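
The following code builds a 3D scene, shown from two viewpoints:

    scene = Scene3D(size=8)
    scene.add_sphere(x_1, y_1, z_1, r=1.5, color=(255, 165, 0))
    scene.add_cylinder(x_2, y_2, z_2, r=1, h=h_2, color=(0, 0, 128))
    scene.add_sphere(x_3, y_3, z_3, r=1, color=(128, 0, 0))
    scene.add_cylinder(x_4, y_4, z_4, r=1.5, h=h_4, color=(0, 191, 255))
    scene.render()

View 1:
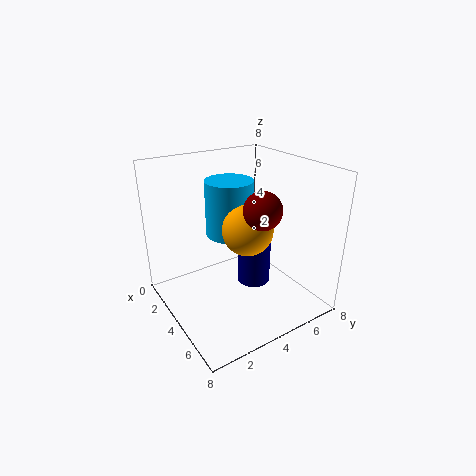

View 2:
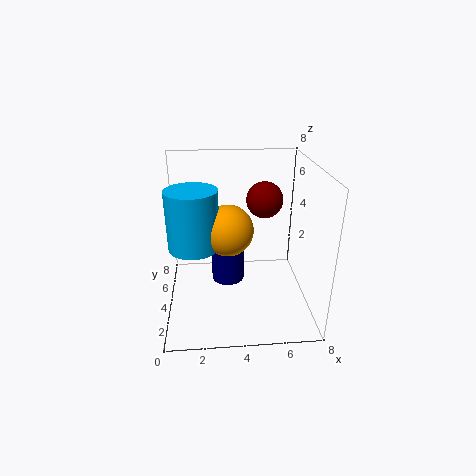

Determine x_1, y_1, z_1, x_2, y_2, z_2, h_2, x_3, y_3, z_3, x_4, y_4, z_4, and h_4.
x_1 = 3.5, y_1 = 5, z_1 = 4, x_2 = 3.5, y_2 = 5.5, z_2 = 0.5, h_2 = 2.5, x_3 = 5.5, y_3 = 4.5, z_3 = 6, x_4 = 1.5, y_4 = 5, z_4 = 3, h_4 = 3.5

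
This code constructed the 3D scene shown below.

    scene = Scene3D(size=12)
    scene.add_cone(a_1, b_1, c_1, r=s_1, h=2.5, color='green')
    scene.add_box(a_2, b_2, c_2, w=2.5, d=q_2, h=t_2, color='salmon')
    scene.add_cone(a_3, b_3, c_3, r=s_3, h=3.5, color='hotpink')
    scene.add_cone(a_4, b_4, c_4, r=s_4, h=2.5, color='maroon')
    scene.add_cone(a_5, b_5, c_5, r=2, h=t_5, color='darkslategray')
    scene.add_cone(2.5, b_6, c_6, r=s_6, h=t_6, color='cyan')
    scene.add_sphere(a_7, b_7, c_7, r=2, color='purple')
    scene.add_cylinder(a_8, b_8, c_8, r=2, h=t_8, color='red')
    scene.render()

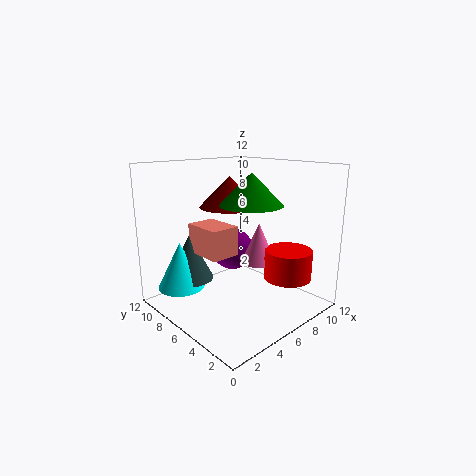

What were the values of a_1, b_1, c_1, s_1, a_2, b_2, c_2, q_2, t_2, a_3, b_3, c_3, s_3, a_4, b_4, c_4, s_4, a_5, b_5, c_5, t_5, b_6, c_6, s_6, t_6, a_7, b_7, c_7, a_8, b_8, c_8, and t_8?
a_1 = 6, b_1 = 4.5, c_1 = 9, s_1 = 2.5, a_2 = 3.5, b_2 = 6, c_2 = 4.5, q_2 = 3.5, t_2 = 2.5, a_3 = 8, b_3 = 5.5, c_3 = 3.5, s_3 = 1.5, a_4 = 6, b_4 = 7, c_4 = 8.5, s_4 = 2.5, a_5 = 3.5, b_5 = 9.5, c_5 = 2, t_5 = 4, b_6 = 9.5, c_6 = 1.5, s_6 = 2, t_6 = 4, a_7 = 8.5, b_7 = 9.5, c_7 = 3.5, a_8 = 9, b_8 = 3, c_8 = 2.5, t_8 = 2.5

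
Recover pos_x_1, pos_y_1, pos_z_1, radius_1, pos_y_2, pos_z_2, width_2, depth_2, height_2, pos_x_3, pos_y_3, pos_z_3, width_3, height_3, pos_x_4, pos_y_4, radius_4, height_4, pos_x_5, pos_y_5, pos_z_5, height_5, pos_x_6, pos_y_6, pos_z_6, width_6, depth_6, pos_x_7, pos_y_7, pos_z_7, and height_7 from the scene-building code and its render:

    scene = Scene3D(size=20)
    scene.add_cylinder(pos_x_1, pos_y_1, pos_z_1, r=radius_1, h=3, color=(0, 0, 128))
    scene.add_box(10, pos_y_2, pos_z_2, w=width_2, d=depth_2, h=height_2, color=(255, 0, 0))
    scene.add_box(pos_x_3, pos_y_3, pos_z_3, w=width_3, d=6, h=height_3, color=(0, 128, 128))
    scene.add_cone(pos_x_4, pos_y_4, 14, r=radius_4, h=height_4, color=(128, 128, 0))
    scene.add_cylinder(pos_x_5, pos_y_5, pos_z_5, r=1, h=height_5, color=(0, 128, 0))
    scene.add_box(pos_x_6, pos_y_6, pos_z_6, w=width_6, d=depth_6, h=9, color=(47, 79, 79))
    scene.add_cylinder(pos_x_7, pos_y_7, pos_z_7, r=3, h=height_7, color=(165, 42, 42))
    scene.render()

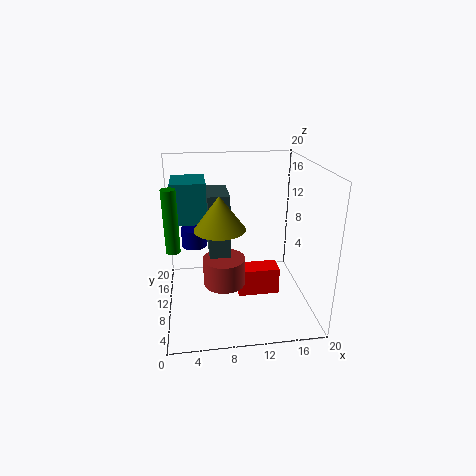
pos_x_1 = 4, pos_y_1 = 17, pos_z_1 = 6, radius_1 = 2, pos_y_2 = 9, pos_z_2 = 1, width_2 = 6, depth_2 = 3, height_2 = 4, pos_x_3 = 1, pos_y_3 = 13, pos_z_3 = 11, width_3 = 5, height_3 = 6, pos_x_4 = 7, pos_y_4 = 4, radius_4 = 3, height_4 = 4, pos_x_5 = 1, pos_y_5 = 11, pos_z_5 = 8, height_5 = 9, pos_x_6 = 6, pos_y_6 = 10, pos_z_6 = 7, width_6 = 3, depth_6 = 6, pos_x_7 = 8, pos_y_7 = 10, pos_z_7 = 3, height_7 = 4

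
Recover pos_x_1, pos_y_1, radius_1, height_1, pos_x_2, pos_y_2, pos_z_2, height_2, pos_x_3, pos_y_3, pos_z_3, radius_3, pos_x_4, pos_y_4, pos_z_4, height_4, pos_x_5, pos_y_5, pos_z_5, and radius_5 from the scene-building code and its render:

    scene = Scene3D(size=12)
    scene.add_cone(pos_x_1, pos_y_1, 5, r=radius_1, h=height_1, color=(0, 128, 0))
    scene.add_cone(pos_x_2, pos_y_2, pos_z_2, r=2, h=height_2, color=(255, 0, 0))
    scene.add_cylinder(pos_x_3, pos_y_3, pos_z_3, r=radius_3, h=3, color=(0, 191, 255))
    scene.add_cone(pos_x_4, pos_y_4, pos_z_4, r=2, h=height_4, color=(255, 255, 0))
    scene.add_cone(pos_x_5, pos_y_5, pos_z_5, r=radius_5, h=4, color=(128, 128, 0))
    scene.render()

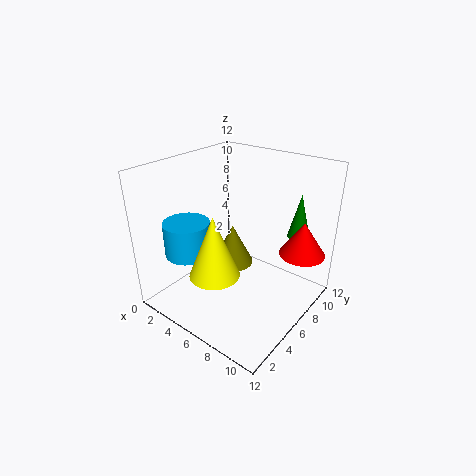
pos_x_1 = 9
pos_y_1 = 11
radius_1 = 1
height_1 = 4
pos_x_2 = 10
pos_y_2 = 10
pos_z_2 = 4
height_2 = 3
pos_x_3 = 2
pos_y_3 = 4
pos_z_3 = 4
radius_3 = 2
pos_x_4 = 6
pos_y_4 = 3
pos_z_4 = 4
height_4 = 5
pos_x_5 = 3
pos_y_5 = 9
pos_z_5 = 1
radius_5 = 2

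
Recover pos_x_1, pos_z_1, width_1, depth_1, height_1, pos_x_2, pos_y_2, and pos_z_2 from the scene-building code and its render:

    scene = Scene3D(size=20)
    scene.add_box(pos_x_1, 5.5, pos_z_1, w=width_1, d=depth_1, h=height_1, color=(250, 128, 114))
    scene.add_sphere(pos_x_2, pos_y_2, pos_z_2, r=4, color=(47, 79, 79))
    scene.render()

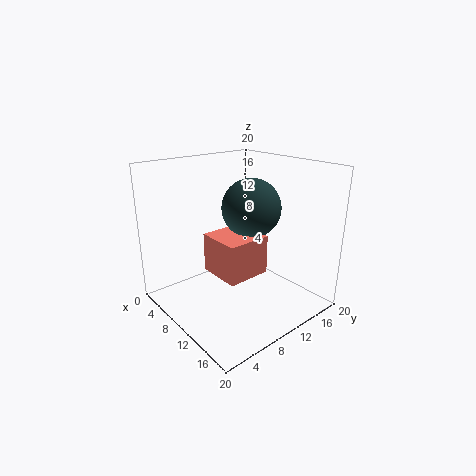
pos_x_1 = 8.25
pos_z_1 = 6
width_1 = 6
depth_1 = 6
height_1 = 5.25
pos_x_2 = 11
pos_y_2 = 11.5
pos_z_2 = 14.25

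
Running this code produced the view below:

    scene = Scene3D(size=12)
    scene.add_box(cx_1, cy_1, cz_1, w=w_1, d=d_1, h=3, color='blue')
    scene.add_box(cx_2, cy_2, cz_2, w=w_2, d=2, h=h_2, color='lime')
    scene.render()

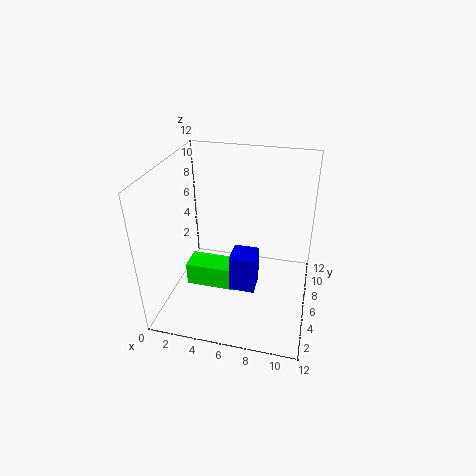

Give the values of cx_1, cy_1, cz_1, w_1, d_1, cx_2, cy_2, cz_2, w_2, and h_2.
cx_1 = 6, cy_1 = 3, cz_1 = 3, w_1 = 2, d_1 = 2, cx_2 = 2, cy_2 = 4, cz_2 = 2, w_2 = 4, h_2 = 2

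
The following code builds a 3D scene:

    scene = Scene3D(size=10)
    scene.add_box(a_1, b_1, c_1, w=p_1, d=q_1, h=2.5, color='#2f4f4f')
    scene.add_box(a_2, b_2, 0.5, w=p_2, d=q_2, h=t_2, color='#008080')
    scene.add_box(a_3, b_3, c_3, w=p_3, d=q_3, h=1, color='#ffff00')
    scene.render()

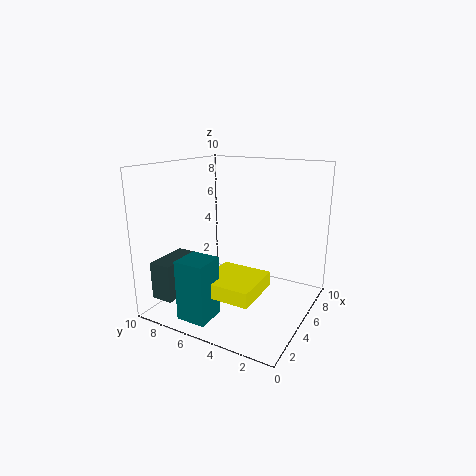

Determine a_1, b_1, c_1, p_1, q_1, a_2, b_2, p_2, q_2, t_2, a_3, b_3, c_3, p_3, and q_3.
a_1 = 0.5, b_1 = 7.5, c_1 = 1.5, p_1 = 3, q_1 = 1.5, a_2 = 0.5, b_2 = 5, p_2 = 2, q_2 = 2, t_2 = 4, a_3 = 1.5, b_3 = 2.5, c_3 = 2, p_3 = 3.5, q_3 = 3.5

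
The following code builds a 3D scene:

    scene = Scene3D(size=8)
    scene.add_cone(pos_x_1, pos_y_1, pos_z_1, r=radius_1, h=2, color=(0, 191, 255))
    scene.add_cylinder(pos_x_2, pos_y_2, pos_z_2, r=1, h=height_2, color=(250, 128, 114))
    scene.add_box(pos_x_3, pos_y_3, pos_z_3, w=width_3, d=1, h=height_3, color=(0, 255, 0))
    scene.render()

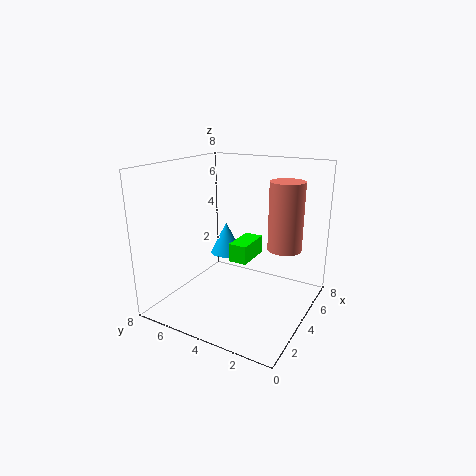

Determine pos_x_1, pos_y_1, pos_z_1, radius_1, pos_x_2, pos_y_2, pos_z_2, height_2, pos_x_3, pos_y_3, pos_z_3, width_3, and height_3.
pos_x_1 = 6
pos_y_1 = 6
pos_z_1 = 2
radius_1 = 1
pos_x_2 = 6
pos_y_2 = 2
pos_z_2 = 3
height_2 = 4
pos_x_3 = 3
pos_y_3 = 3
pos_z_3 = 3
width_3 = 2
height_3 = 1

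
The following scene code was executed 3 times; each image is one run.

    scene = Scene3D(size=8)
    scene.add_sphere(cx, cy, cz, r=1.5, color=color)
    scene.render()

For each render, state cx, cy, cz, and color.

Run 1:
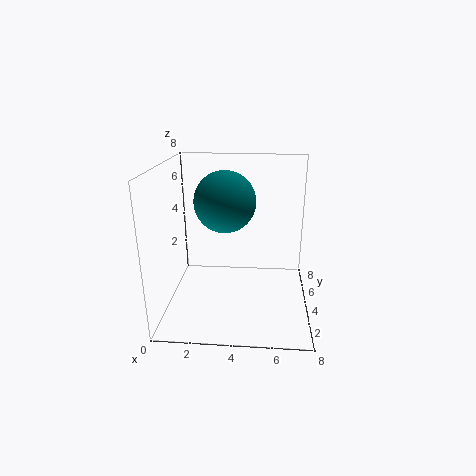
cx = 3.5, cy = 2.5, cz = 6.5, color = 'teal'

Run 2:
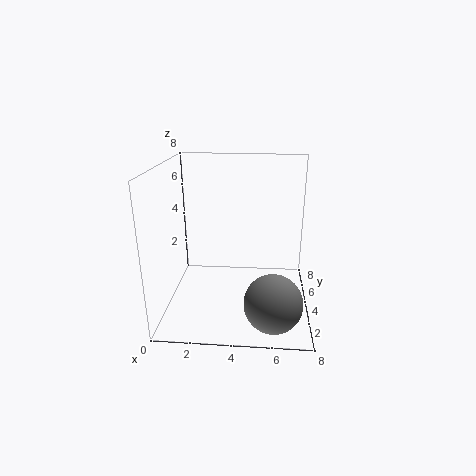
cx = 6, cy = 1.5, cz = 1.5, color = 'gray'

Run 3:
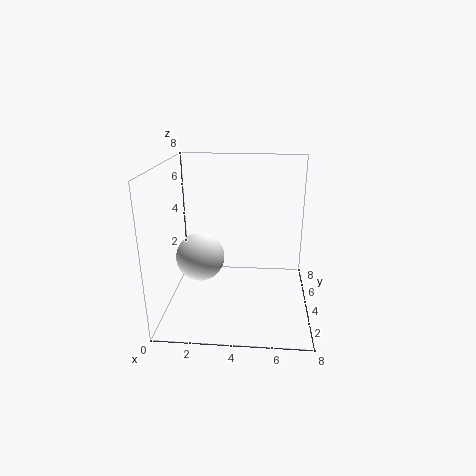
cx = 1.5, cy = 5.5, cz = 2, color = 'white'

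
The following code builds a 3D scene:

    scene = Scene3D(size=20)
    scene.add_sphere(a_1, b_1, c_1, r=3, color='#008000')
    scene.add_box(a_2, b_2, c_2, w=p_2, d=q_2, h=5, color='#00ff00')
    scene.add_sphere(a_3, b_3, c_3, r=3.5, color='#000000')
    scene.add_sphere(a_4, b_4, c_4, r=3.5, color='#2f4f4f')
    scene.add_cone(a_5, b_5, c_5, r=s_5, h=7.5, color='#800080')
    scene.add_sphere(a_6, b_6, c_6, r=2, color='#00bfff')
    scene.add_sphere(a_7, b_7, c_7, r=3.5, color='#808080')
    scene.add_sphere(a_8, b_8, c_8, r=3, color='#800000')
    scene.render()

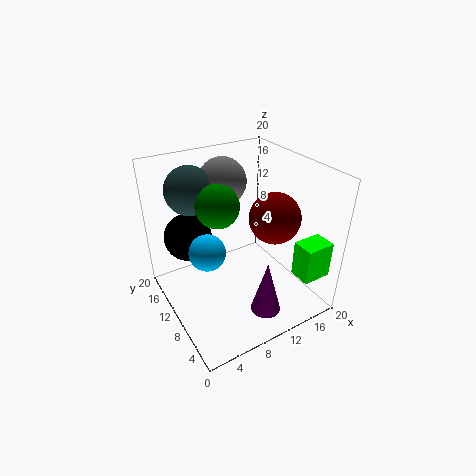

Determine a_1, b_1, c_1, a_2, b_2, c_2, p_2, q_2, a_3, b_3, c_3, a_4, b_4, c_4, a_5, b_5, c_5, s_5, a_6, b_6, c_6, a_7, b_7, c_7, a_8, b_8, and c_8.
a_1 = 8, b_1 = 12, c_1 = 14.5, a_2 = 15, b_2 = 1, c_2 = 6, p_2 = 4, q_2 = 3, a_3 = 5, b_3 = 16, c_3 = 8.5, a_4 = 6, b_4 = 16.5, c_4 = 15.5, a_5 = 10.5, b_5 = 3.5, c_5 = 2, s_5 = 2, a_6 = 2.5, b_6 = 4, c_6 = 14, a_7 = 11, b_7 = 16, c_7 = 16, a_8 = 11, b_8 = 3.5, c_8 = 16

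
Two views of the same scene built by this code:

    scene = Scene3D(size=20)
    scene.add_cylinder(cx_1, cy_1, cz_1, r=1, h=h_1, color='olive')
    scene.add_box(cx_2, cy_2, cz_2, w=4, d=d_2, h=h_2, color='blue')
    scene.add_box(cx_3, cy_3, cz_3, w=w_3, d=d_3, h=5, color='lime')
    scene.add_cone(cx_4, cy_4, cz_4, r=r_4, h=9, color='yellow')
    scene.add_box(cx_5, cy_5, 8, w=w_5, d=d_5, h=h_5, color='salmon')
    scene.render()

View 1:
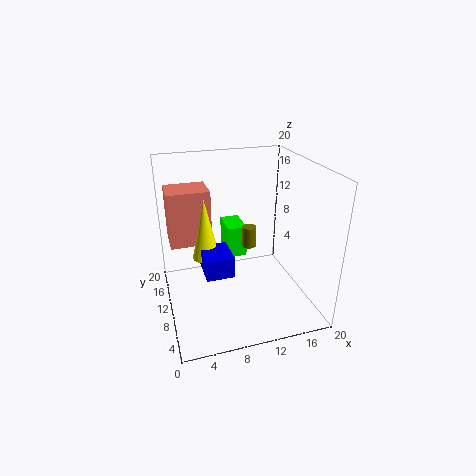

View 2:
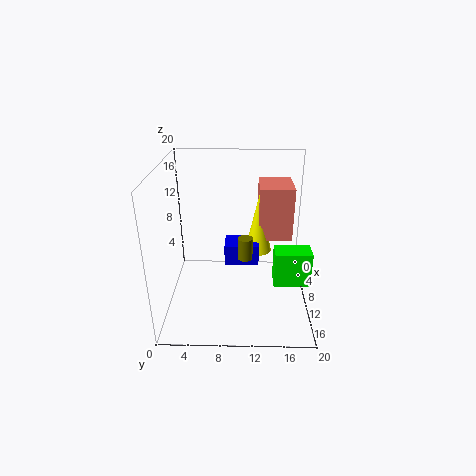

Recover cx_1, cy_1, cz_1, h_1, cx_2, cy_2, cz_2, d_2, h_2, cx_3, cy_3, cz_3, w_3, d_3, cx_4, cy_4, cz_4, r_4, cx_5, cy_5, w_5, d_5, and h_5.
cx_1 = 12
cy_1 = 11
cz_1 = 8
h_1 = 3
cx_2 = 5
cy_2 = 8
cz_2 = 5
d_2 = 5
h_2 = 3
cx_3 = 10
cy_3 = 15
cz_3 = 4
w_3 = 3
d_3 = 5
cx_4 = 6
cy_4 = 13
cz_4 = 6
r_4 = 2
cx_5 = 1
cy_5 = 13
w_5 = 6
d_5 = 5
h_5 = 8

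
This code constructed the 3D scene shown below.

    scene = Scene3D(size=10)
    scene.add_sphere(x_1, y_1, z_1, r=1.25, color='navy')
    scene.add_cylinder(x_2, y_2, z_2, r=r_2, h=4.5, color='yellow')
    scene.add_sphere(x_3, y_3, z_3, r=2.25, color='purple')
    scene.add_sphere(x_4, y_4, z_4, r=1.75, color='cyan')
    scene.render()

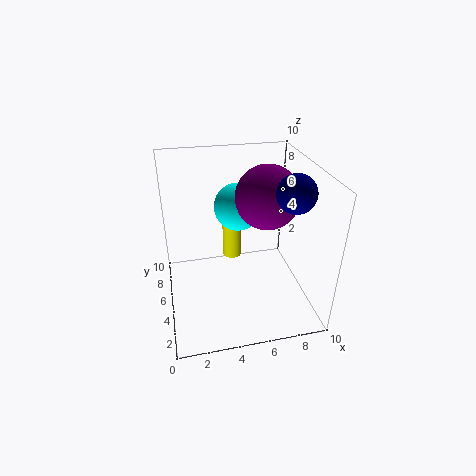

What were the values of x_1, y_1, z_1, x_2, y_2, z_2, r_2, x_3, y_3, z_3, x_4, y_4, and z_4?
x_1 = 8.25; y_1 = 3.25; z_1 = 8.75; x_2 = 5.25; y_2 = 8.25; z_2 = 1.5; r_2 = 0.75; x_3 = 7.25; y_3 = 5.75; z_3 = 7.5; x_4 = 5.5; y_4 = 7.25; z_4 = 6.25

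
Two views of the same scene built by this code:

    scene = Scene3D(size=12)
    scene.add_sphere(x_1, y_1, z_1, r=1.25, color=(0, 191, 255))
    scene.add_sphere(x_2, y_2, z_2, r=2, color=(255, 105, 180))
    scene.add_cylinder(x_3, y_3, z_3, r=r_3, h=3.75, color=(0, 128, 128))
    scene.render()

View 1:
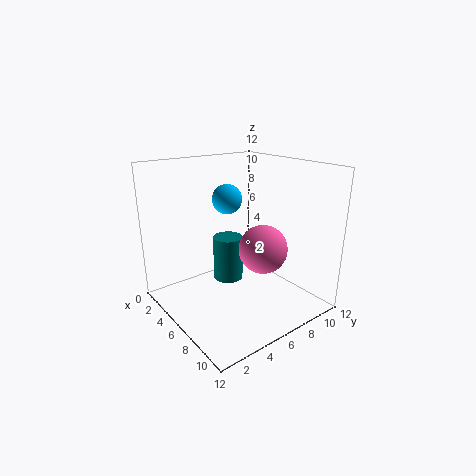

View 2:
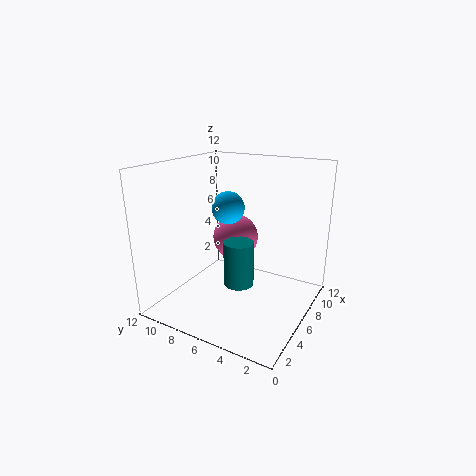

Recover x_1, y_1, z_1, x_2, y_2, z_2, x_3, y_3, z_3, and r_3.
x_1 = 4.5; y_1 = 6; z_1 = 9; x_2 = 7.75; y_2 = 7.25; z_2 = 5.25; x_3 = 5.25; y_3 = 5.5; z_3 = 2.25; r_3 = 1.25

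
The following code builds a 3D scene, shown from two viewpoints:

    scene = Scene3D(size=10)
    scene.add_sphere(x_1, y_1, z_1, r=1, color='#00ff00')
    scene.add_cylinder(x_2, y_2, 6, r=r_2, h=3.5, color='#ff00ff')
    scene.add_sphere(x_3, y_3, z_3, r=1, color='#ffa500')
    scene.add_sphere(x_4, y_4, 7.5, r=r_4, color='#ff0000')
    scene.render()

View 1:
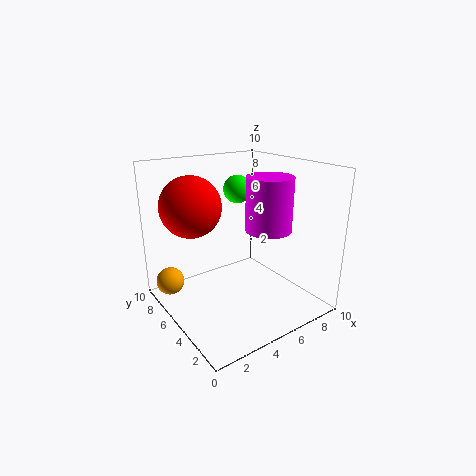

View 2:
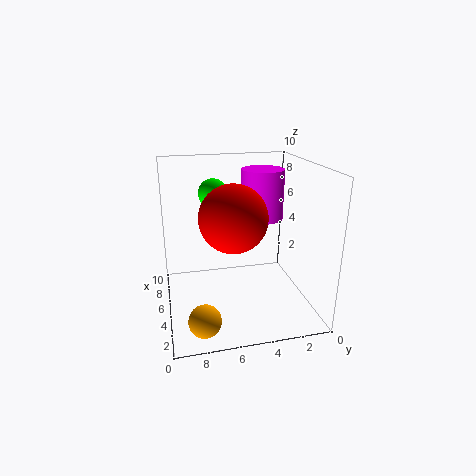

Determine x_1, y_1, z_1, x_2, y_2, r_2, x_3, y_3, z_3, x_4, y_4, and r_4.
x_1 = 6; y_1 = 6.5; z_1 = 8; x_2 = 6; y_2 = 3; r_2 = 1.5; x_3 = 1; y_3 = 8; z_3 = 1.5; x_4 = 2; y_4 = 6; r_4 = 2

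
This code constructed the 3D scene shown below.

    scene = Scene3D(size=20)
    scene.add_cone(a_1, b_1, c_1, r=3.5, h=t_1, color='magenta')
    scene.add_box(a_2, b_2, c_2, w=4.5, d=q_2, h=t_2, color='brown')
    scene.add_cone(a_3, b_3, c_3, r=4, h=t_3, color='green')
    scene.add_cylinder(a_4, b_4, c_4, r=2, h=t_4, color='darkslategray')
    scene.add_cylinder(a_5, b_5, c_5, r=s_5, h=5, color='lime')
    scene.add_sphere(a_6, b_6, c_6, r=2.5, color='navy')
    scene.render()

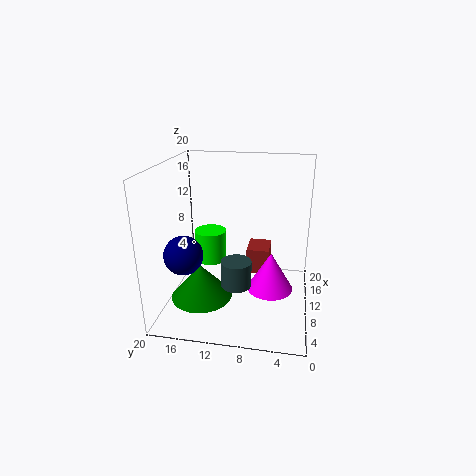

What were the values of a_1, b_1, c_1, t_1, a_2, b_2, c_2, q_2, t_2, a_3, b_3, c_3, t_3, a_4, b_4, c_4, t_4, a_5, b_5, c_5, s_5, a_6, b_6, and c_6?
a_1 = 13, b_1 = 5.5, c_1 = 0.5, t_1 = 6, a_2 = 14.5, b_2 = 6, c_2 = 2, q_2 = 3.5, t_2 = 4, a_3 = 5, b_3 = 14, c_3 = 3.5, t_3 = 4.5, a_4 = 6, b_4 = 9.5, c_4 = 5, t_4 = 3.5, a_5 = 15.5, b_5 = 15.5, c_5 = 3.5, s_5 = 2.5, a_6 = 4.5, b_6 = 16, c_6 = 9.5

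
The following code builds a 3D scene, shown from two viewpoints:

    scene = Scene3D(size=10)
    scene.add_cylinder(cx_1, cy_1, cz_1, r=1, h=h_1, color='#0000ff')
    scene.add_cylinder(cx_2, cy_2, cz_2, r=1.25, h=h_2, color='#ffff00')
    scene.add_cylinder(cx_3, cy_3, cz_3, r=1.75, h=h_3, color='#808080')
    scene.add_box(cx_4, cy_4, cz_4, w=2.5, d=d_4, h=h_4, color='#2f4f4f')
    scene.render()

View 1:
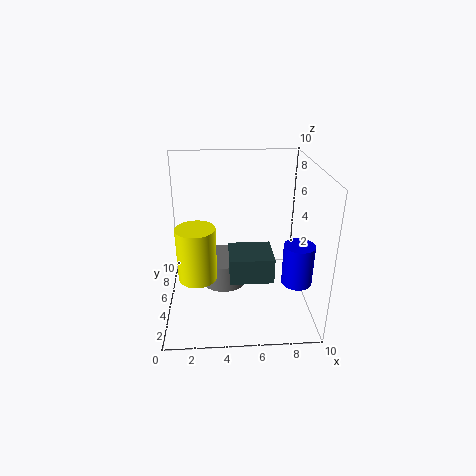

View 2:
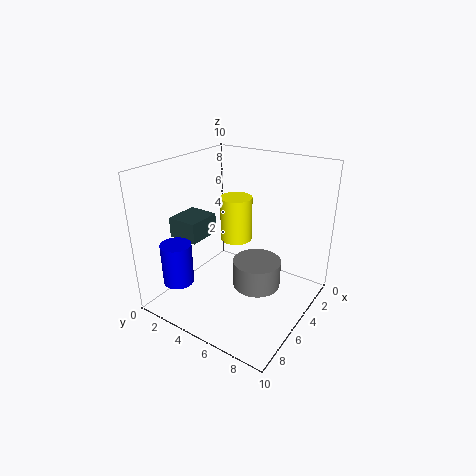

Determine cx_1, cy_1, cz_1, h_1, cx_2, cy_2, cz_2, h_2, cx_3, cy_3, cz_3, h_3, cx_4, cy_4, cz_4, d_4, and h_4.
cx_1 = 8.75
cy_1 = 2.75
cz_1 = 2.75
h_1 = 2.75
cx_2 = 2.25
cy_2 = 3
cz_2 = 3.25
h_2 = 3.5
cx_3 = 4
cy_3 = 6
cz_3 = 1
h_3 = 2
cx_4 = 4.25
cy_4 = 0.25
cz_4 = 4.5
d_4 = 2.25
h_4 = 1.5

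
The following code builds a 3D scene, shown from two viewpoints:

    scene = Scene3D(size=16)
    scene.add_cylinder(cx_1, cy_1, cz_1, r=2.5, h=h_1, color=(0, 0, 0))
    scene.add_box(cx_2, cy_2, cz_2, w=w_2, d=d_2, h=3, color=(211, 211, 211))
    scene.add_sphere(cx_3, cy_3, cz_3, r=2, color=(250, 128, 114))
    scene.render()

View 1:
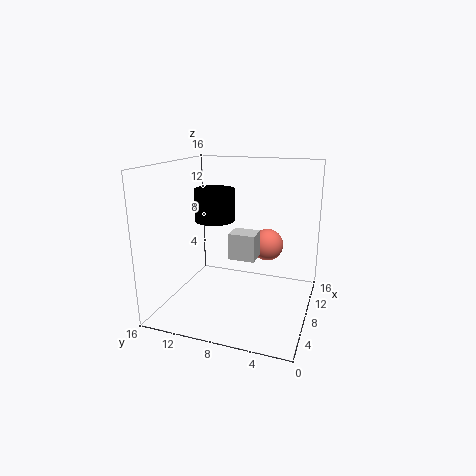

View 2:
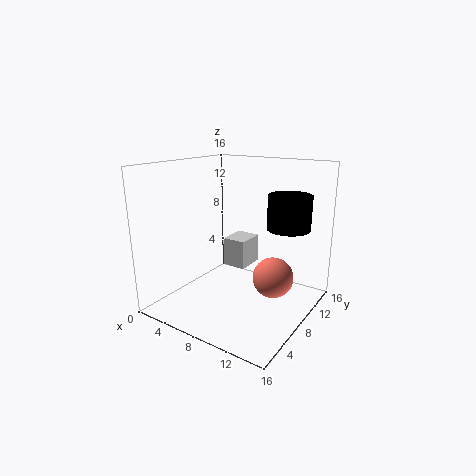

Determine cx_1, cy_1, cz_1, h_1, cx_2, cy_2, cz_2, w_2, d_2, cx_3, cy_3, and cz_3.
cx_1 = 12; cy_1 = 12.5; cz_1 = 8.5; h_1 = 4; cx_2 = 7.5; cy_2 = 6; cz_2 = 5.5; w_2 = 2.5; d_2 = 3; cx_3 = 13.5; cy_3 = 6; cz_3 = 5.5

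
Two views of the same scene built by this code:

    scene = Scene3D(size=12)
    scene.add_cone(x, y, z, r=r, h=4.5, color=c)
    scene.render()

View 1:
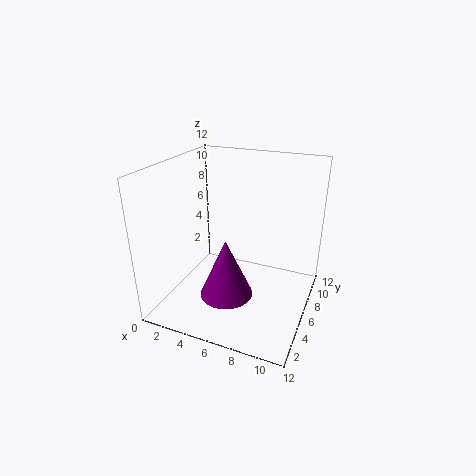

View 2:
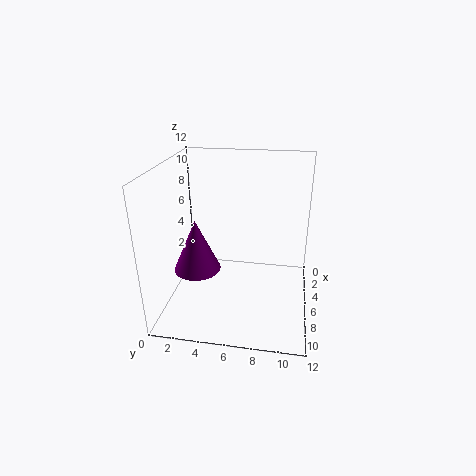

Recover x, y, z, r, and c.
x = 6.5
y = 2.5
z = 3
r = 2
c = 'purple'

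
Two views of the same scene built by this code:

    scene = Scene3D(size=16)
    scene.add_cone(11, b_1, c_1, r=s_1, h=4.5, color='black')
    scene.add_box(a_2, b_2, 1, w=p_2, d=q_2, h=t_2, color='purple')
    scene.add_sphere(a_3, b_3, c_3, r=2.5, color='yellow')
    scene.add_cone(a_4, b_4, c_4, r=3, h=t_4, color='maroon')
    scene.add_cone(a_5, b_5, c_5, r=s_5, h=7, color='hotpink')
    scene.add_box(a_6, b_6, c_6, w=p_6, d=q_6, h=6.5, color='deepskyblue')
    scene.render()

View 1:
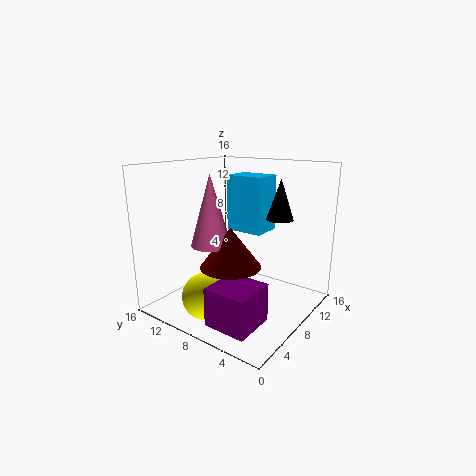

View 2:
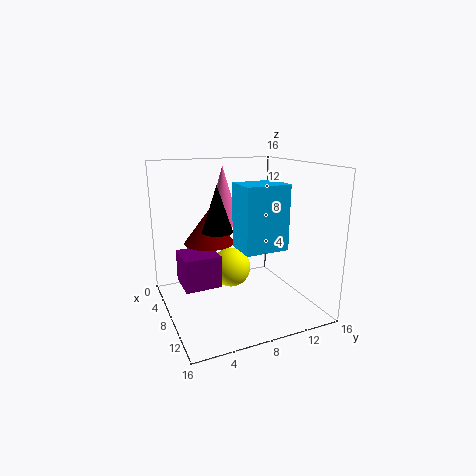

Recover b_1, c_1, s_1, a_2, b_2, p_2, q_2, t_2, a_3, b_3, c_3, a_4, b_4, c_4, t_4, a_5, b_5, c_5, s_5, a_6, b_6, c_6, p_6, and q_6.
b_1 = 4.5, c_1 = 10, s_1 = 1.5, a_2 = 1, b_2 = 2.5, p_2 = 4.5, q_2 = 4.5, t_2 = 4, a_3 = 3.5, b_3 = 9, c_3 = 2.5, a_4 = 4, b_4 = 6, c_4 = 6.5, t_4 = 4, a_5 = 3.5, b_5 = 8, c_5 = 8.5, s_5 = 2, a_6 = 10, b_6 = 6.5, c_6 = 8, p_6 = 3.5, q_6 = 4.5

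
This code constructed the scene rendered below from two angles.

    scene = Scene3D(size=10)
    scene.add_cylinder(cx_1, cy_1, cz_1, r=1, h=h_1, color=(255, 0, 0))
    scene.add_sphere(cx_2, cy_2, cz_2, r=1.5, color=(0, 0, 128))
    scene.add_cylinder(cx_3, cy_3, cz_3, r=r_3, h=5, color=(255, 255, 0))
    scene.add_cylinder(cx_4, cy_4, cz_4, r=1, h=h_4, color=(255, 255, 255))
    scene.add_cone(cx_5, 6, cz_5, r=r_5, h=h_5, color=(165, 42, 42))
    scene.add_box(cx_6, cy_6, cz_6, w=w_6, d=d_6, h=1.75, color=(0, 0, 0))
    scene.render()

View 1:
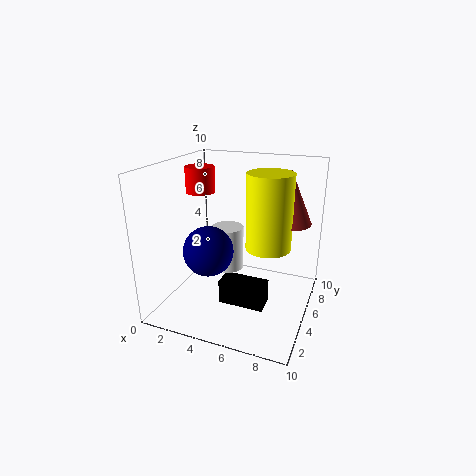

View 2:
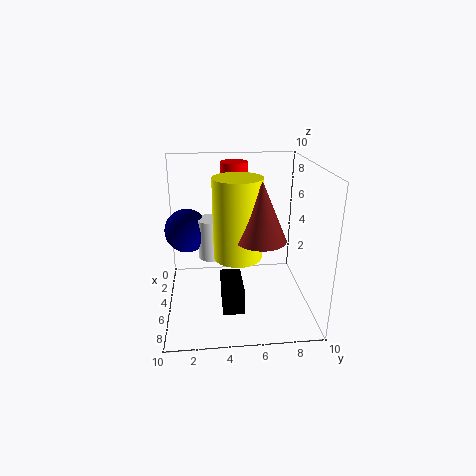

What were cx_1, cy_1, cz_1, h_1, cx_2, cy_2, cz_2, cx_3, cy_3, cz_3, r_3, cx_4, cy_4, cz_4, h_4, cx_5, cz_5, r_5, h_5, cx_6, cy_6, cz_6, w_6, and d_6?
cx_1 = 2.25
cy_1 = 5
cz_1 = 8
h_1 = 1.75
cx_2 = 4.5
cy_2 = 1.5
cz_2 = 5.5
cx_3 = 7.25
cy_3 = 4.75
cz_3 = 4.75
r_3 = 1.5
cx_4 = 5
cy_4 = 3.25
cz_4 = 3.75
h_4 = 2.75
cx_5 = 8.25
cz_5 = 6.25
r_5 = 1.5
h_5 = 3.5
cx_6 = 4
cy_6 = 3.75
cz_6 = 0.25
w_6 = 3.25
d_6 = 1.5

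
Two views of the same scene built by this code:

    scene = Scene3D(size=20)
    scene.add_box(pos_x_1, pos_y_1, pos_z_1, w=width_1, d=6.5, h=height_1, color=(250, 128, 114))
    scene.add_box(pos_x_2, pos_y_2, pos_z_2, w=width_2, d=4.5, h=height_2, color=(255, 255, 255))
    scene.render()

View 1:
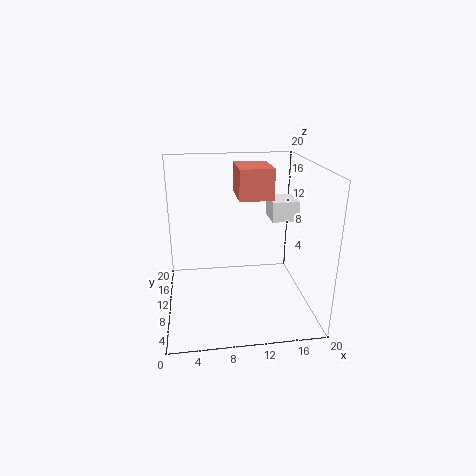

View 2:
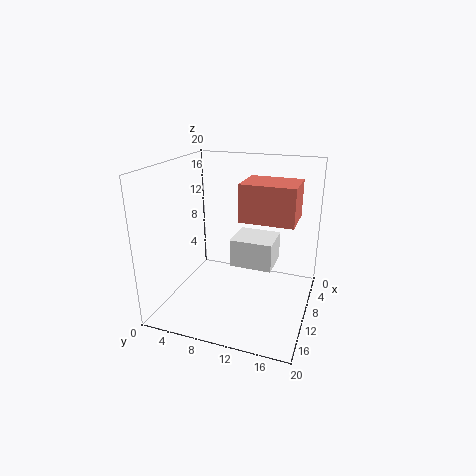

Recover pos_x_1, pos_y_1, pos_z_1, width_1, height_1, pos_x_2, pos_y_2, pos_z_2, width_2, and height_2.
pos_x_1 = 10.5, pos_y_1 = 12, pos_z_1 = 14.5, width_1 = 5, height_1 = 4.5, pos_x_2 = 15.5, pos_y_2 = 12.5, pos_z_2 = 11, width_2 = 4, height_2 = 3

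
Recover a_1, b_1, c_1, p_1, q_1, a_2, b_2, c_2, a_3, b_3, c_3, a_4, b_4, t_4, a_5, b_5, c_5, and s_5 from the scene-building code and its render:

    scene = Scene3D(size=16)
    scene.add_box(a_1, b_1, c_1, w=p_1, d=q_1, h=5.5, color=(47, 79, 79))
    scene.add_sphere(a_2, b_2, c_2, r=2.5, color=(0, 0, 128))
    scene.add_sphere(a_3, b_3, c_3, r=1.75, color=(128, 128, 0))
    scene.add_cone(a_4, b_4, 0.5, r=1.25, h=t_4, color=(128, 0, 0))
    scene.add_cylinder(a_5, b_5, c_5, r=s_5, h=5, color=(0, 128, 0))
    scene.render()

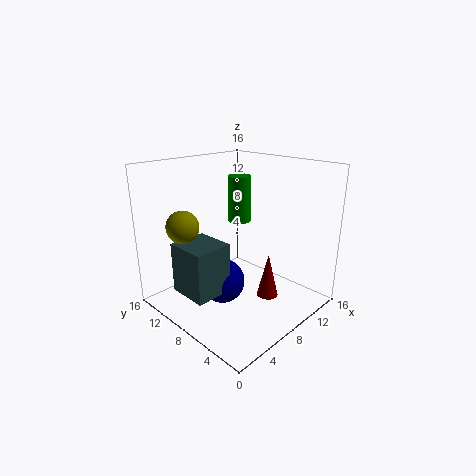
a_1 = 1.5
b_1 = 7
c_1 = 2.75
p_1 = 4.25
q_1 = 4.5
a_2 = 6.25
b_2 = 8.75
c_2 = 3
a_3 = 3
b_3 = 11.25
c_3 = 9.75
a_4 = 10.75
b_4 = 5.75
t_4 = 5.25
a_5 = 8.75
b_5 = 8.5
c_5 = 9.75
s_5 = 1.25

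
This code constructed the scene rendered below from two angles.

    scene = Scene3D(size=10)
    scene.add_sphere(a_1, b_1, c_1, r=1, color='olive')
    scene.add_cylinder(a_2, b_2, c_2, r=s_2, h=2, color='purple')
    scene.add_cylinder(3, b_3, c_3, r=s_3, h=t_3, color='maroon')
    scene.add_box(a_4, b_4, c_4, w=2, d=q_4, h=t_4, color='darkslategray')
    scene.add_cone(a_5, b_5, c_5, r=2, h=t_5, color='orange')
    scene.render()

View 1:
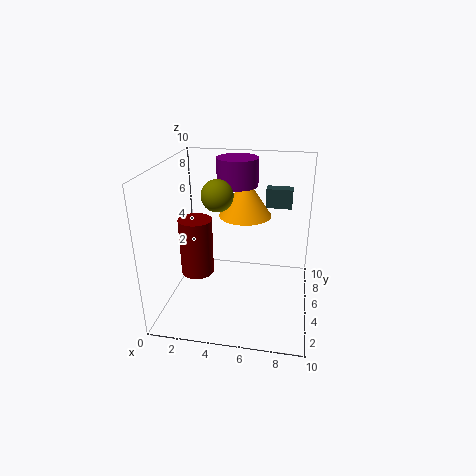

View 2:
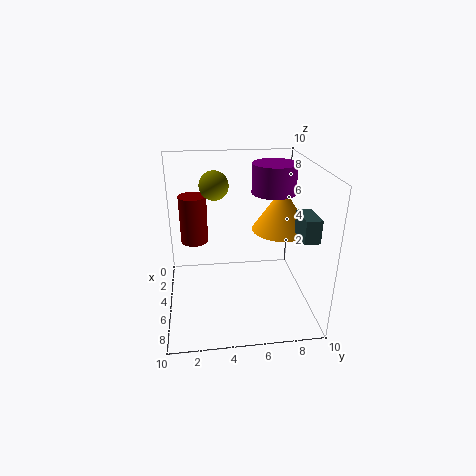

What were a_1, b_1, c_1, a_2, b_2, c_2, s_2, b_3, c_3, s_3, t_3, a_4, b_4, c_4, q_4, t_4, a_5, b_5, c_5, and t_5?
a_1 = 4; b_1 = 3.5; c_1 = 8.5; a_2 = 4.5; b_2 = 7.5; c_2 = 8; s_2 = 1.5; b_3 = 2; c_3 = 4; s_3 = 1; t_3 = 3.5; a_4 = 6.5; b_4 = 8.5; c_4 = 6; q_4 = 1; t_4 = 1.5; a_5 = 5; b_5 = 8; c_5 = 5.5; t_5 = 3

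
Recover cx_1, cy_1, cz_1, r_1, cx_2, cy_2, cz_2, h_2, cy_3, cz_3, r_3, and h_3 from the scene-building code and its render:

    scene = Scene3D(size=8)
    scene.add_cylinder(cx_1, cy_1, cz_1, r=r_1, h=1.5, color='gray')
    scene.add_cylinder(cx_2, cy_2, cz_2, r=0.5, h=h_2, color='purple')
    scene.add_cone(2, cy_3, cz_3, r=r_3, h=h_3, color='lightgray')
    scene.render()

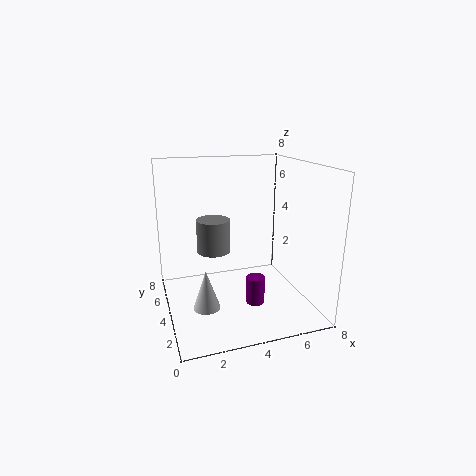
cx_1 = 2; cy_1 = 1.5; cz_1 = 4.5; r_1 = 0.75; cx_2 = 4.5; cy_2 = 2.5; cz_2 = 0.75; h_2 = 1.5; cy_3 = 3.5; cz_3 = 0.25; r_3 = 0.75; h_3 = 2.25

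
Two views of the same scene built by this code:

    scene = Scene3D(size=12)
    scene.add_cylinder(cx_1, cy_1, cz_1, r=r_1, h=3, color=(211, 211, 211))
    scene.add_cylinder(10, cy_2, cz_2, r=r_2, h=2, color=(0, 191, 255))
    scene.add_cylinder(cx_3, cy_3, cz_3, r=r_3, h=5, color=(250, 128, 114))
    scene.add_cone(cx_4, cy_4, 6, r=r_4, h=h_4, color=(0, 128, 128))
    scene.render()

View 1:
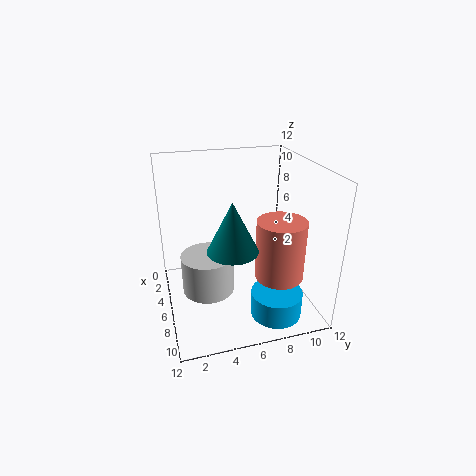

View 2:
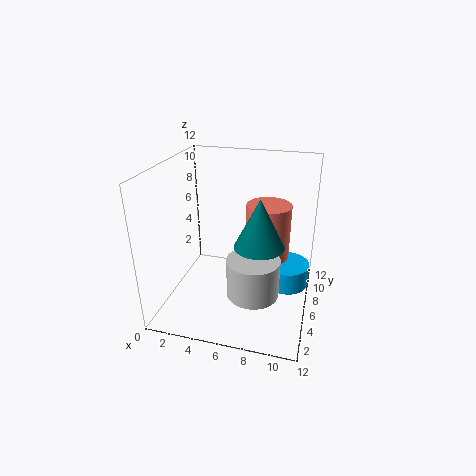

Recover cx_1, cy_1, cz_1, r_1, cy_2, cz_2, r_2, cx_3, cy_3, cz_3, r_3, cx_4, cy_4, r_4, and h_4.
cx_1 = 8
cy_1 = 3
cz_1 = 3
r_1 = 2
cy_2 = 8
cz_2 = 1
r_2 = 2
cx_3 = 8
cy_3 = 9
cz_3 = 3
r_3 = 2
cx_4 = 8
cy_4 = 5
r_4 = 2
h_4 = 4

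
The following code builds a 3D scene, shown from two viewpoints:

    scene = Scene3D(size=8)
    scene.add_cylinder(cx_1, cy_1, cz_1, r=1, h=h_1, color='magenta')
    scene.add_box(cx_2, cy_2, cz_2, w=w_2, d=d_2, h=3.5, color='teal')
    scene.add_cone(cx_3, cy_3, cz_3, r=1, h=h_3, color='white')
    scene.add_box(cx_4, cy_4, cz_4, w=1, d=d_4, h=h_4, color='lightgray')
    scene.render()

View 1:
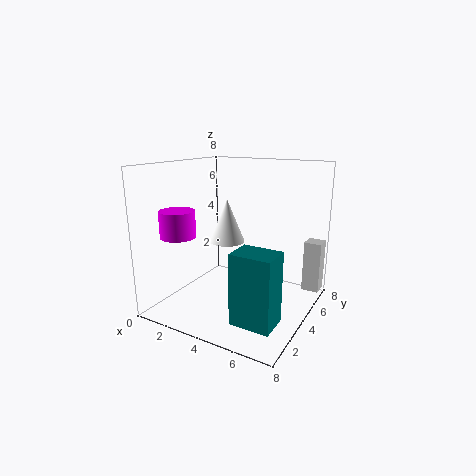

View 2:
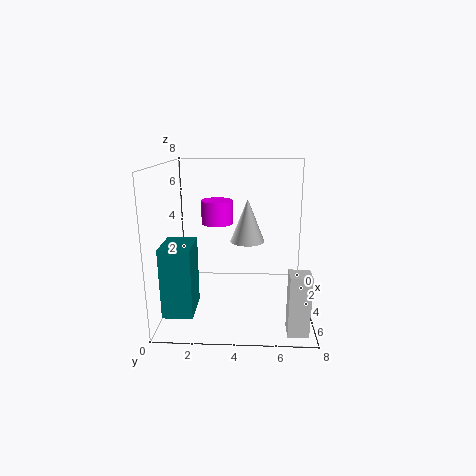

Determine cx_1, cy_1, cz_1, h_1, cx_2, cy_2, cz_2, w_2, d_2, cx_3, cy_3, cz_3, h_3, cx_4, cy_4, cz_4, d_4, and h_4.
cx_1 = 1, cy_1 = 2.5, cz_1 = 4, h_1 = 1.5, cx_2 = 5.5, cy_2 = 0.5, cz_2 = 1, w_2 = 2, d_2 = 1.5, cx_3 = 3, cy_3 = 4.5, cz_3 = 3.5, h_3 = 2.5, cx_4 = 7, cy_4 = 6.5, cz_4 = 0.5, d_4 = 1, h_4 = 3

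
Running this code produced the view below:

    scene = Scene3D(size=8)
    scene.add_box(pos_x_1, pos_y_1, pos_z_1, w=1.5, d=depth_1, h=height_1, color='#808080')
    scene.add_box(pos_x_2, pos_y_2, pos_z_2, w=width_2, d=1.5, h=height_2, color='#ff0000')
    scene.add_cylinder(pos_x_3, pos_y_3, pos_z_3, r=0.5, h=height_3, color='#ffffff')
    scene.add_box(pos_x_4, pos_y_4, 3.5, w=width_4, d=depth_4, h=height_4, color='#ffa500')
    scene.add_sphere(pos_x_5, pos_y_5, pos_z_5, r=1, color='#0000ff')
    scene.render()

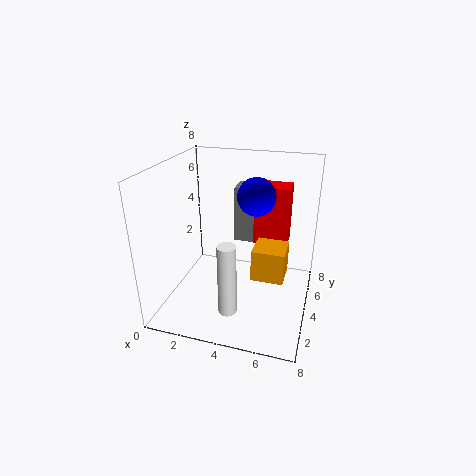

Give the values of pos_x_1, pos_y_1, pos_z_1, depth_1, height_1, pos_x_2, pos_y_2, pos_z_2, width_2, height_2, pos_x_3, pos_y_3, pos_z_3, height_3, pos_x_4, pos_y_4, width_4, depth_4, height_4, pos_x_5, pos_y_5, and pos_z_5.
pos_x_1 = 3
pos_y_1 = 6.5
pos_z_1 = 2.5
depth_1 = 1.5
height_1 = 3.5
pos_x_2 = 4.5
pos_y_2 = 5.5
pos_z_2 = 3
width_2 = 2
height_2 = 3.5
pos_x_3 = 4
pos_y_3 = 2
pos_z_3 = 0.5
height_3 = 4
pos_x_4 = 5.5
pos_y_4 = 1
width_4 = 1.5
depth_4 = 1.5
height_4 = 1.5
pos_x_5 = 5
pos_y_5 = 4
pos_z_5 = 6.5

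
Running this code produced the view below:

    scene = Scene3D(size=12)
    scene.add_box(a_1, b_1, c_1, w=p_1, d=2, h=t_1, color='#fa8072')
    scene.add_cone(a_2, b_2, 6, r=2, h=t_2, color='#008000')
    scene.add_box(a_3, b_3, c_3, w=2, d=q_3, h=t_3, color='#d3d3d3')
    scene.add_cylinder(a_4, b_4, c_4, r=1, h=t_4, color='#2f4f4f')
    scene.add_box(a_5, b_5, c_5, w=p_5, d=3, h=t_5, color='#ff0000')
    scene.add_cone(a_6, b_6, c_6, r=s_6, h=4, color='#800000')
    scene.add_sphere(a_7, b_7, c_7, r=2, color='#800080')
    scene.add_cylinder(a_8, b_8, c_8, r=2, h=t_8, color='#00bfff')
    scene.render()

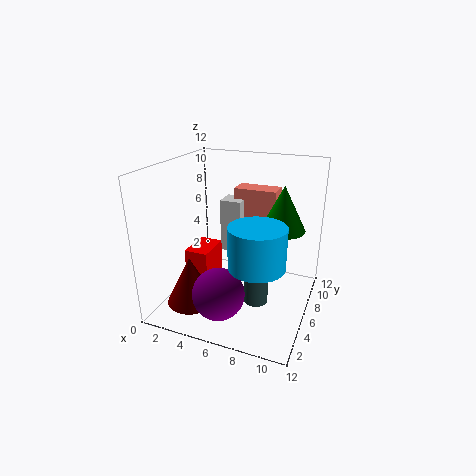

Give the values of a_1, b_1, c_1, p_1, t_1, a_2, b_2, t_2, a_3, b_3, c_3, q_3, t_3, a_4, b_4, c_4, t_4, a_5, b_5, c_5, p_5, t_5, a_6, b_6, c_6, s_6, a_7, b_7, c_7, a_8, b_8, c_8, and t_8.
a_1 = 4; b_1 = 10; c_1 = 4; p_1 = 4; t_1 = 5; a_2 = 9; b_2 = 9; t_2 = 4; a_3 = 3; b_3 = 9; c_3 = 3; q_3 = 2; t_3 = 5; a_4 = 8; b_4 = 5; c_4 = 1; t_4 = 5; a_5 = 2; b_5 = 4; c_5 = 2; p_5 = 2; t_5 = 3; a_6 = 3; b_6 = 3; c_6 = 1; s_6 = 2; a_7 = 6; b_7 = 2; c_7 = 3; a_8 = 9; b_8 = 2; c_8 = 6; t_8 = 3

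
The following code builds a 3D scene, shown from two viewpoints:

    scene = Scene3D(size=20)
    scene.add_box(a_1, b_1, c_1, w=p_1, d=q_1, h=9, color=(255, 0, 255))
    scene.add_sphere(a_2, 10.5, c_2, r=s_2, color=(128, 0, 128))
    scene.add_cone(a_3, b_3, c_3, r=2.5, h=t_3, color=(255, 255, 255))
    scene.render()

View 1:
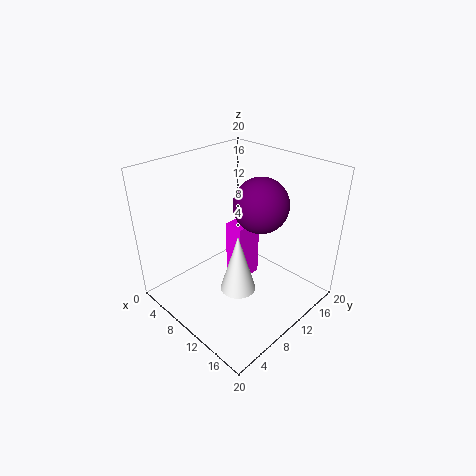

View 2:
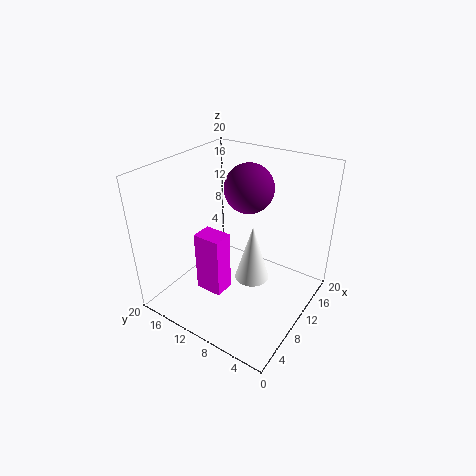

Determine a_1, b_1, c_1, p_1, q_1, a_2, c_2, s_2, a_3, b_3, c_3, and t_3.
a_1 = 6.5; b_1 = 11; c_1 = 1.5; p_1 = 3; q_1 = 4; a_2 = 13.5; c_2 = 16; s_2 = 3.5; a_3 = 11.5; b_3 = 8.5; c_3 = 3; t_3 = 8.5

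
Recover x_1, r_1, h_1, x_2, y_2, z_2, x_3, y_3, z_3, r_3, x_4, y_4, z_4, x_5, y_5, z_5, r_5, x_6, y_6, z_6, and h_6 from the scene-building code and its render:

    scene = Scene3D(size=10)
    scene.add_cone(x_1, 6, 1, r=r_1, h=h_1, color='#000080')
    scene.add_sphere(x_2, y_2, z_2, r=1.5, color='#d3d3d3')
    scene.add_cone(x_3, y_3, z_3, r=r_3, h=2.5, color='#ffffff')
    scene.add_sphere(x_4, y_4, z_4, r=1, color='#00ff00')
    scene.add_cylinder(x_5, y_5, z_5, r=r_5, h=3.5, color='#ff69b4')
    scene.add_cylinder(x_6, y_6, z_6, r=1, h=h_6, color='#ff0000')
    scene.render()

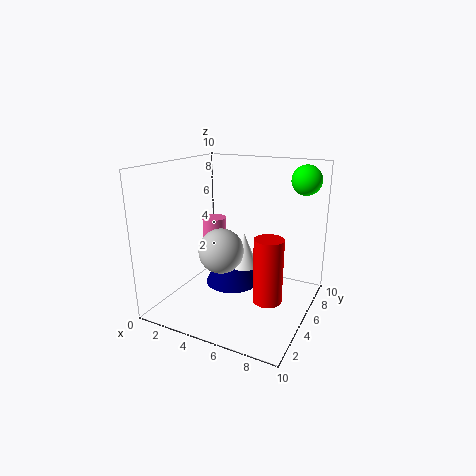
x_1 = 4
r_1 = 2
h_1 = 4
x_2 = 4.5
y_2 = 3.5
z_2 = 4.5
x_3 = 5
y_3 = 6
z_3 = 2.5
r_3 = 1
x_4 = 9
y_4 = 7
z_4 = 9
x_5 = 1
y_5 = 8.5
z_5 = 1.5
r_5 = 1
x_6 = 7.5
y_6 = 4.5
z_6 = 1
h_6 = 4.5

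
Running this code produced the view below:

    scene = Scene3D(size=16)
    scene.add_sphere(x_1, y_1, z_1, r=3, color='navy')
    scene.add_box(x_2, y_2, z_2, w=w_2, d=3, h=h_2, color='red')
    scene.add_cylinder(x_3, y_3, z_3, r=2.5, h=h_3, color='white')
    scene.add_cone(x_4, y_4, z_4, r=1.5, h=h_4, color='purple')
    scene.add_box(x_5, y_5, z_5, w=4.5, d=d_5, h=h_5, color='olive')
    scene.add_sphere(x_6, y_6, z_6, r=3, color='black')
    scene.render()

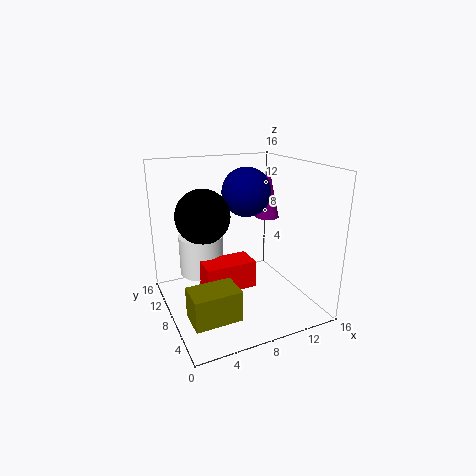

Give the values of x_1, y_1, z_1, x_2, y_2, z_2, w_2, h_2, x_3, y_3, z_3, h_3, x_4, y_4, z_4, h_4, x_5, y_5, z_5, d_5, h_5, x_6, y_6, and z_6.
x_1 = 11
y_1 = 12
z_1 = 12
x_2 = 3.5
y_2 = 5.5
z_2 = 3
w_2 = 5.5
h_2 = 3
x_3 = 4.5
y_3 = 10.5
z_3 = 3.5
h_3 = 4.5
x_4 = 14
y_4 = 12
z_4 = 8.5
h_4 = 6.5
x_5 = 0.5
y_5 = 0.5
z_5 = 3
d_5 = 3
h_5 = 3
x_6 = 4.5
y_6 = 9.5
z_6 = 10.5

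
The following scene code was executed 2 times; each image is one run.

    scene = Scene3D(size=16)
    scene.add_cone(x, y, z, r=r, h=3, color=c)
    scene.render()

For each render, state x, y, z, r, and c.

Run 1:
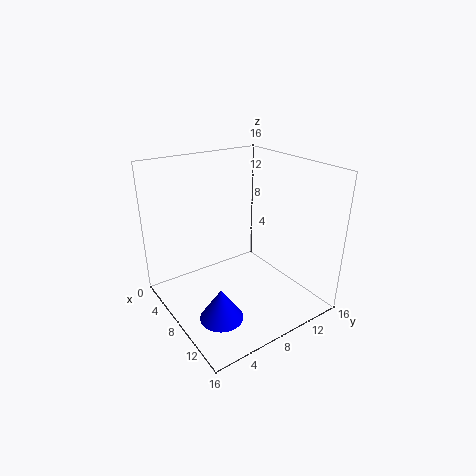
x = 14; y = 2; z = 4; r = 2; c = 'blue'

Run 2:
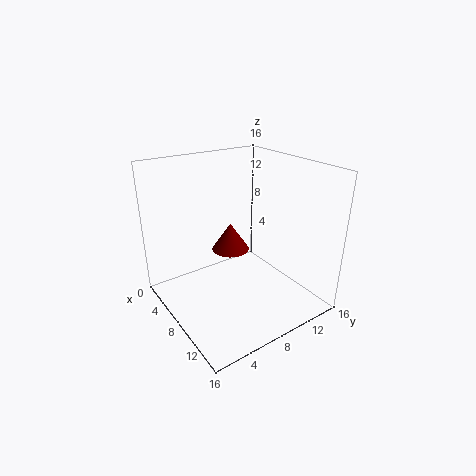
x = 8; y = 7; z = 7; r = 2; c = 'maroon'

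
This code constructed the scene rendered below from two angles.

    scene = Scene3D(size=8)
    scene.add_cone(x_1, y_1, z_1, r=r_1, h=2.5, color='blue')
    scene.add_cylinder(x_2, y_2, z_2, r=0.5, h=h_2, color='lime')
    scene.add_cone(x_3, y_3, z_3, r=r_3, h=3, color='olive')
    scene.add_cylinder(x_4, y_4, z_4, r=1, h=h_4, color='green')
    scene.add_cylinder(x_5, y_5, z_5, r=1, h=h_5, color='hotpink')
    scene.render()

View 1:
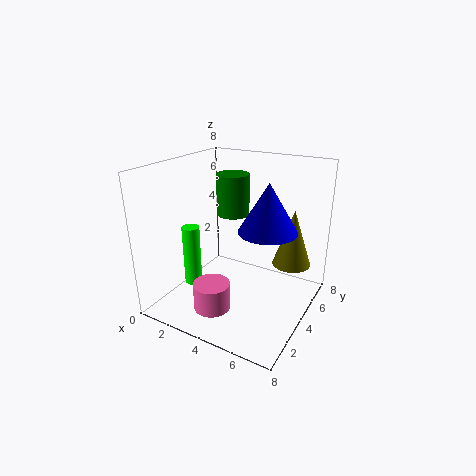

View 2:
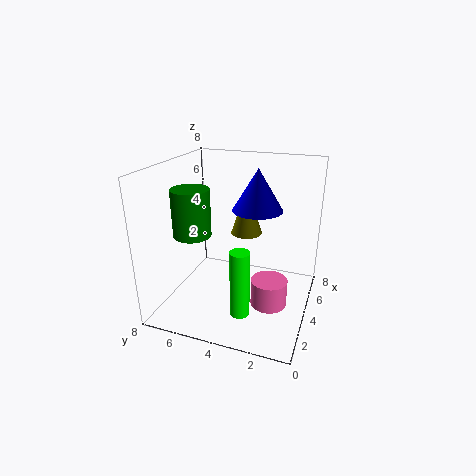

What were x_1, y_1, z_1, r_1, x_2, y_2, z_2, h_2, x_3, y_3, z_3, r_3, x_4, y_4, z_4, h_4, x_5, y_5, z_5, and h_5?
x_1 = 6
y_1 = 3.5
z_1 = 5
r_1 = 1.5
x_2 = 1.5
y_2 = 3
z_2 = 1
h_2 = 3.5
x_3 = 7
y_3 = 4.5
z_3 = 3
r_3 = 1
x_4 = 2.5
y_4 = 6
z_4 = 4.5
h_4 = 2.5
x_5 = 3.5
y_5 = 2
z_5 = 0.5
h_5 = 1.5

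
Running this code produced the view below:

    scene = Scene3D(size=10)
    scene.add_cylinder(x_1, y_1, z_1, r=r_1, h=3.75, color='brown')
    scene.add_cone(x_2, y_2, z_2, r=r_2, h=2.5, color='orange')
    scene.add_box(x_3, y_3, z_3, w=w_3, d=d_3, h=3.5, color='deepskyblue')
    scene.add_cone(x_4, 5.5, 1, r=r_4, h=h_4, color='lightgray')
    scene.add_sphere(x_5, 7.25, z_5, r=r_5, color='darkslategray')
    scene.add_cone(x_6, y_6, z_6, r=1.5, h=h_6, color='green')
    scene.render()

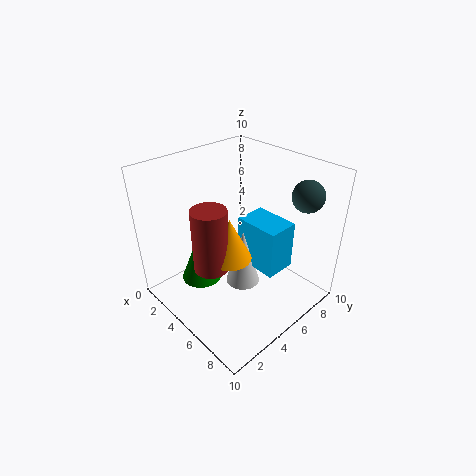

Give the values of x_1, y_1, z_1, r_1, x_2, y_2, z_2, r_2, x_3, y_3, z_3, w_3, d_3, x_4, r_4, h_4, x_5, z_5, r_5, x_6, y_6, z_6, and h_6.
x_1 = 6.75; y_1 = 1.25; z_1 = 5.5; r_1 = 1; x_2 = 7.25; y_2 = 2.25; z_2 = 6; r_2 = 1.25; x_3 = 4.25; y_3 = 5.75; z_3 = 2.5; w_3 = 3.25; d_3 = 2.25; x_4 = 5; r_4 = 1.25; h_4 = 4.25; x_5 = 8.75; z_5 = 8.75; r_5 = 1; x_6 = 2.5; y_6 = 3.5; z_6 = 1; h_6 = 3.75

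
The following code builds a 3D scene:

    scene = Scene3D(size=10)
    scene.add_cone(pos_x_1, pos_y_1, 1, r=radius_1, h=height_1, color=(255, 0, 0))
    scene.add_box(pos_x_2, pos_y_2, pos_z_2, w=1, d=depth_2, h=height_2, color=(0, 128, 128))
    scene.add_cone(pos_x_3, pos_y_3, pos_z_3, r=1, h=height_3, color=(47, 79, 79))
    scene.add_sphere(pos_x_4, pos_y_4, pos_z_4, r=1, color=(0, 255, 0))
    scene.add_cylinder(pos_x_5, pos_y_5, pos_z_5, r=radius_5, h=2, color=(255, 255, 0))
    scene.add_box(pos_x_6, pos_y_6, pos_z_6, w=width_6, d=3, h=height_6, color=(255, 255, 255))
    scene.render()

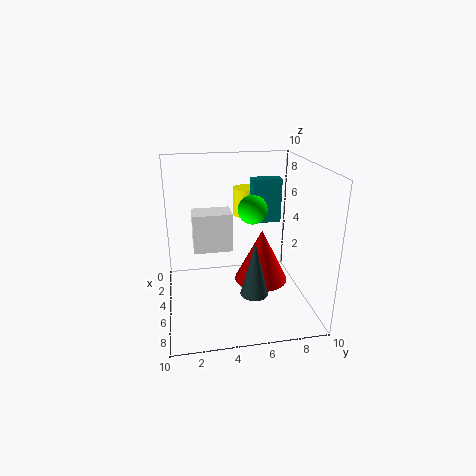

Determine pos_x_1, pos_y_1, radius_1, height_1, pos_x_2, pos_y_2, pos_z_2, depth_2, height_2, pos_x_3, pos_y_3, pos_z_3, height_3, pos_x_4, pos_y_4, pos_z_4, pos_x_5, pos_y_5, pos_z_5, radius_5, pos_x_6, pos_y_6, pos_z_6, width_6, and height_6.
pos_x_1 = 4, pos_y_1 = 7, radius_1 = 2, height_1 = 4, pos_x_2 = 4, pos_y_2 = 6, pos_z_2 = 6, depth_2 = 2, height_2 = 3, pos_x_3 = 6, pos_y_3 = 6, pos_z_3 = 1, height_3 = 4, pos_x_4 = 5, pos_y_4 = 6, pos_z_4 = 7, pos_x_5 = 3, pos_y_5 = 6, pos_z_5 = 6, radius_5 = 1, pos_x_6 = 1, pos_y_6 = 2, pos_z_6 = 3, width_6 = 2, height_6 = 3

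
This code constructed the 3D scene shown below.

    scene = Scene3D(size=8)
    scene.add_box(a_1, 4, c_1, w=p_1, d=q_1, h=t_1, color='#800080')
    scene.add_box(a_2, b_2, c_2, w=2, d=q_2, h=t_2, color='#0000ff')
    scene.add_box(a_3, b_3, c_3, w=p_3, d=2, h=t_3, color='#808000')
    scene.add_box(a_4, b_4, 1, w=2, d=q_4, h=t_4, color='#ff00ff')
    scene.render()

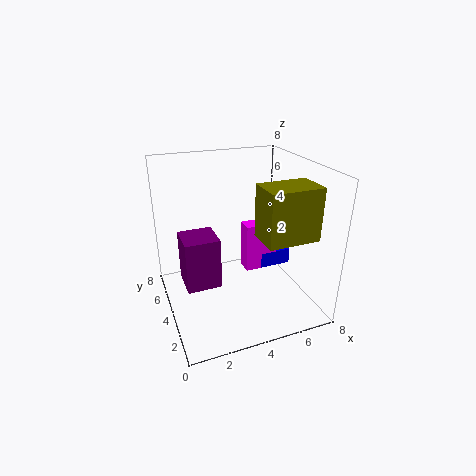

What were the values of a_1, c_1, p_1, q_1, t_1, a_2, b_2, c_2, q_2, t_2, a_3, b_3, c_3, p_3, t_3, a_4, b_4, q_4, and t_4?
a_1 = 1; c_1 = 1; p_1 = 2; q_1 = 2; t_1 = 3; a_2 = 6; b_2 = 5; c_2 = 1; q_2 = 1; t_2 = 1; a_3 = 5; b_3 = 2; c_3 = 4; p_3 = 3; t_3 = 3; a_4 = 5; b_4 = 5; q_4 = 1; t_4 = 3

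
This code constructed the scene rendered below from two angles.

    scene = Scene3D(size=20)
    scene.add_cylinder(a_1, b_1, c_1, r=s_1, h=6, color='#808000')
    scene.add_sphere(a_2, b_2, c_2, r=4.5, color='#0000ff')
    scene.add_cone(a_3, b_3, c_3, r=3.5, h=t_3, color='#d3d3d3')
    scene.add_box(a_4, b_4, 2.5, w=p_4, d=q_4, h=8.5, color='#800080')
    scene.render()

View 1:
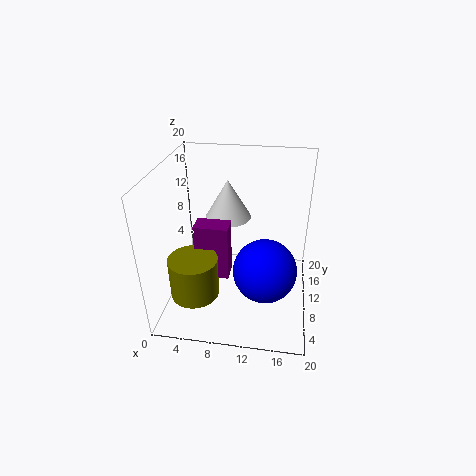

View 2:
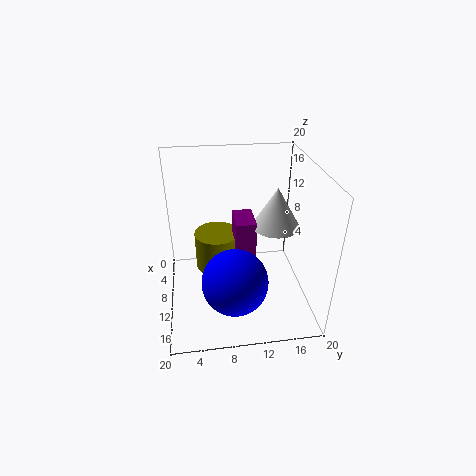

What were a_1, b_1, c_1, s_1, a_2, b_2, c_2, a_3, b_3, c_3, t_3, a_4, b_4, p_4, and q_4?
a_1 = 4, b_1 = 7.5, c_1 = 1.5, s_1 = 3.5, a_2 = 14, b_2 = 9, c_2 = 5.5, a_3 = 7.5, b_3 = 16, c_3 = 10, t_3 = 6, a_4 = 3.5, b_4 = 10, p_4 = 5, q_4 = 3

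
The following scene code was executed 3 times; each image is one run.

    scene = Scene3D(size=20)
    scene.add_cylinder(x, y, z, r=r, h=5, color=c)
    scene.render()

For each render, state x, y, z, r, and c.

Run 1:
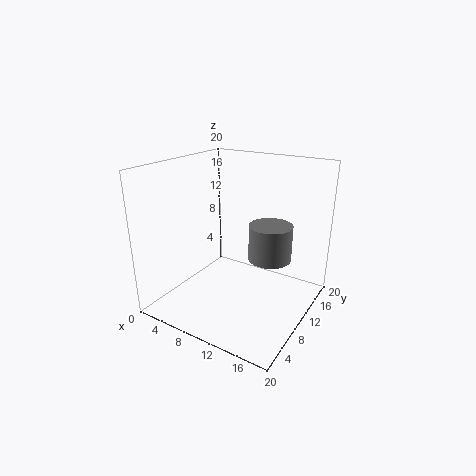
x = 14
y = 12
z = 7
r = 3
c = 'gray'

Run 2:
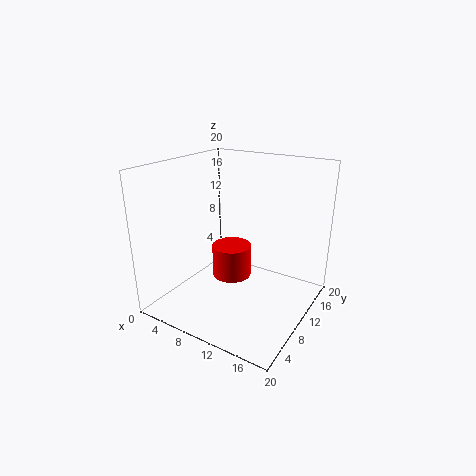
x = 7
y = 13
z = 2
r = 3
c = 'red'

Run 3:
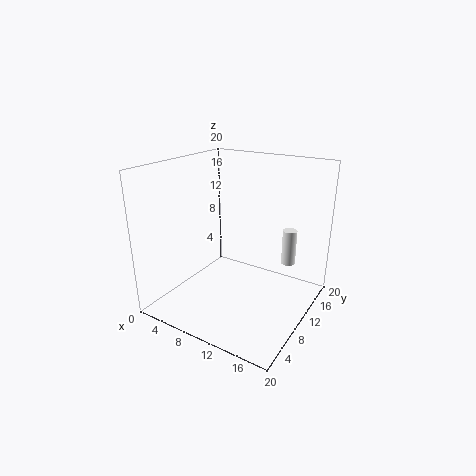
x = 16
y = 14
z = 6
r = 1
c = 'white'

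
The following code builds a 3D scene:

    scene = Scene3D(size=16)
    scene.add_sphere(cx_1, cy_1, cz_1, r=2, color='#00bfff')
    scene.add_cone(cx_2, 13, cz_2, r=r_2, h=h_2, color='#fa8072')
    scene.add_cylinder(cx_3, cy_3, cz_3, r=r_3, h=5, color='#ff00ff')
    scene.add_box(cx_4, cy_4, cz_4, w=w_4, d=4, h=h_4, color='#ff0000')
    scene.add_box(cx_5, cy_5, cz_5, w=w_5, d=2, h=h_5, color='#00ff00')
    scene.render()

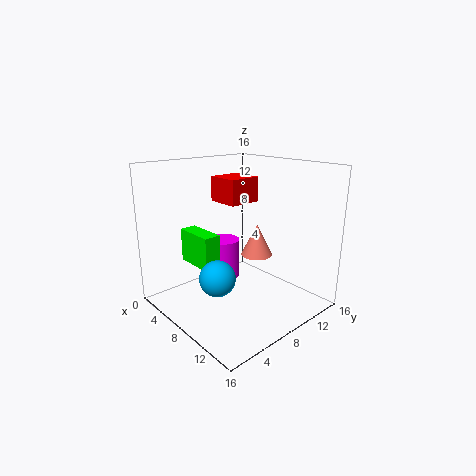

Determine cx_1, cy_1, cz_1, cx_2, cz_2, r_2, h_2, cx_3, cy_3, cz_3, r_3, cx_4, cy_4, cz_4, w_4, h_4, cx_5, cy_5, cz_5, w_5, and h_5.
cx_1 = 8; cy_1 = 5; cz_1 = 4; cx_2 = 6; cz_2 = 4; r_2 = 2; h_2 = 4; cx_3 = 3; cy_3 = 10; cz_3 = 1; r_3 = 2; cx_4 = 2; cy_4 = 9; cz_4 = 11; w_4 = 4; h_4 = 3; cx_5 = 1; cy_5 = 5; cz_5 = 4; w_5 = 5; h_5 = 4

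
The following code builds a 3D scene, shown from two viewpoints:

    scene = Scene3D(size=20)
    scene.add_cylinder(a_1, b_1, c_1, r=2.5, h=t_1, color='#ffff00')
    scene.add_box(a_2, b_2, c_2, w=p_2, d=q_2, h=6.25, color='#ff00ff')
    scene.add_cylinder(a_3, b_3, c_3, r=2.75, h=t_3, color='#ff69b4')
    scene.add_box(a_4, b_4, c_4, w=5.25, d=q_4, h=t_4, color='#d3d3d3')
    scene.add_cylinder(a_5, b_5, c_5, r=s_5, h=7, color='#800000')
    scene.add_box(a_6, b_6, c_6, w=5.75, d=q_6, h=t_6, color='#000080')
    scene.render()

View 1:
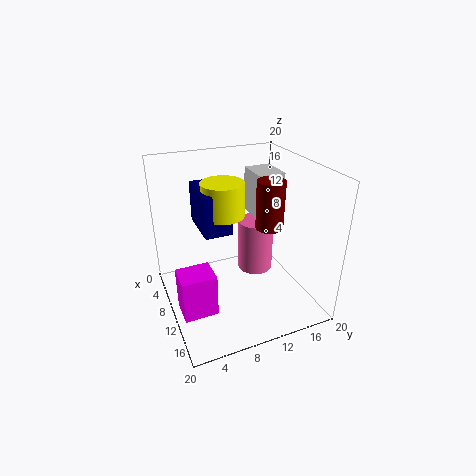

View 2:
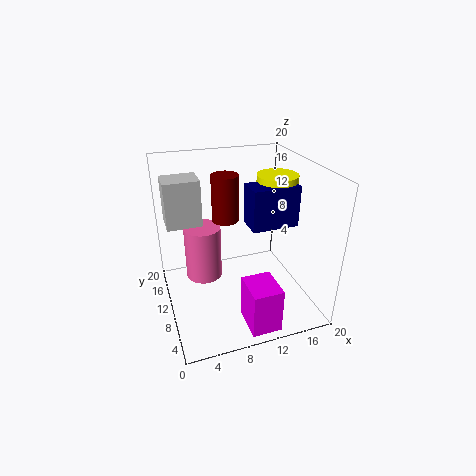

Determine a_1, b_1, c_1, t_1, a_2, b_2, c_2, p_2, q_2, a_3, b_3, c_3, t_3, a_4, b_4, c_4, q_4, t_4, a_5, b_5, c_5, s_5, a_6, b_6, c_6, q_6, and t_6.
a_1 = 13.75, b_1 = 6.5, c_1 = 15.75, t_1 = 4, a_2 = 9, b_2 = 1, c_2 = 0.25, p_2 = 4, q_2 = 4.75, a_3 = 6, b_3 = 14.75, c_3 = 1.75, t_3 = 8.25, a_4 = 1, b_4 = 15, c_4 = 10, q_4 = 4.25, t_4 = 7, a_5 = 9.75, b_5 = 15, c_5 = 10.5, s_5 = 2, a_6 = 9.75, b_6 = 3.75, c_6 = 14, q_6 = 3.25, t_6 = 5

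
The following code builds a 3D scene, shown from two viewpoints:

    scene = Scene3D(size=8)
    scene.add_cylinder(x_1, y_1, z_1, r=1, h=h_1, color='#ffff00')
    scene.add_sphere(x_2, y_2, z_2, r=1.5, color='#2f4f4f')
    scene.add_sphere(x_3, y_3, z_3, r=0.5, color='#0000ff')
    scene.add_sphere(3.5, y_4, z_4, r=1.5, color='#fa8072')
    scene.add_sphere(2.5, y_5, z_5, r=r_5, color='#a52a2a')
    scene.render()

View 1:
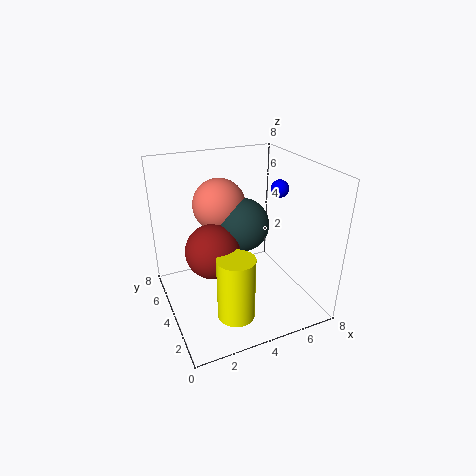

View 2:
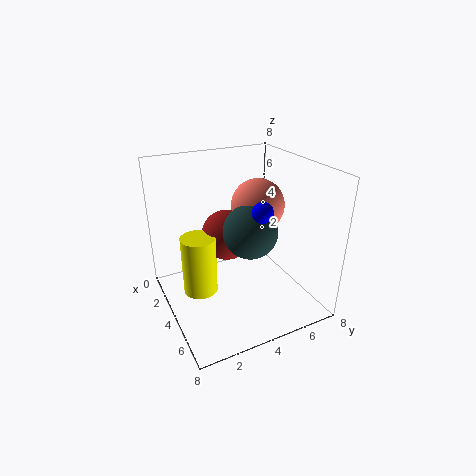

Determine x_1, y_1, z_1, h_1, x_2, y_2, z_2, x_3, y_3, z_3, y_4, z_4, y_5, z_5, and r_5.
x_1 = 3; y_1 = 2; z_1 = 0.5; h_1 = 3.5; x_2 = 4.5; y_2 = 4.5; z_2 = 4.5; x_3 = 6.5; y_3 = 4; z_3 = 6.5; y_4 = 5.5; z_4 = 5.5; y_5 = 4; z_5 = 3.5; r_5 = 1.5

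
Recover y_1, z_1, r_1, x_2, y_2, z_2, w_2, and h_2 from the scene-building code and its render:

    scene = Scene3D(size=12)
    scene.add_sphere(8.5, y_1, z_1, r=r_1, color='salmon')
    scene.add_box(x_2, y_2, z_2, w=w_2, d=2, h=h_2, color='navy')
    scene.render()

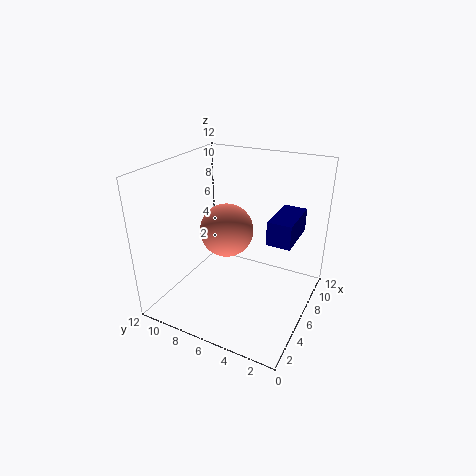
y_1 = 8.5, z_1 = 5, r_1 = 2.5, x_2 = 6, y_2 = 1.5, z_2 = 6, w_2 = 4, h_2 = 2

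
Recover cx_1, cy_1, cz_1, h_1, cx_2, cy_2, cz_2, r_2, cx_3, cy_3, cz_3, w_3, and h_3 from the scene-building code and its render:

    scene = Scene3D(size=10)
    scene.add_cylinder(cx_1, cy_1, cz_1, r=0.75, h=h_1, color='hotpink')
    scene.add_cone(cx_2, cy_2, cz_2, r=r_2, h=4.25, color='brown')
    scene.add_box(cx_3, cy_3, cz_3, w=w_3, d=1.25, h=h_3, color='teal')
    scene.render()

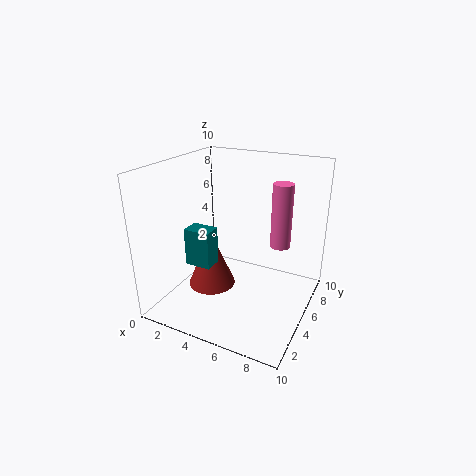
cx_1 = 7.25, cy_1 = 7.5, cz_1 = 3.75, h_1 = 4.75, cx_2 = 2.75, cy_2 = 5, cz_2 = 0.75, r_2 = 1.75, cx_3 = 2.5, cy_3 = 2.25, cz_3 = 3.75, w_3 = 1.75, h_3 = 2.5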